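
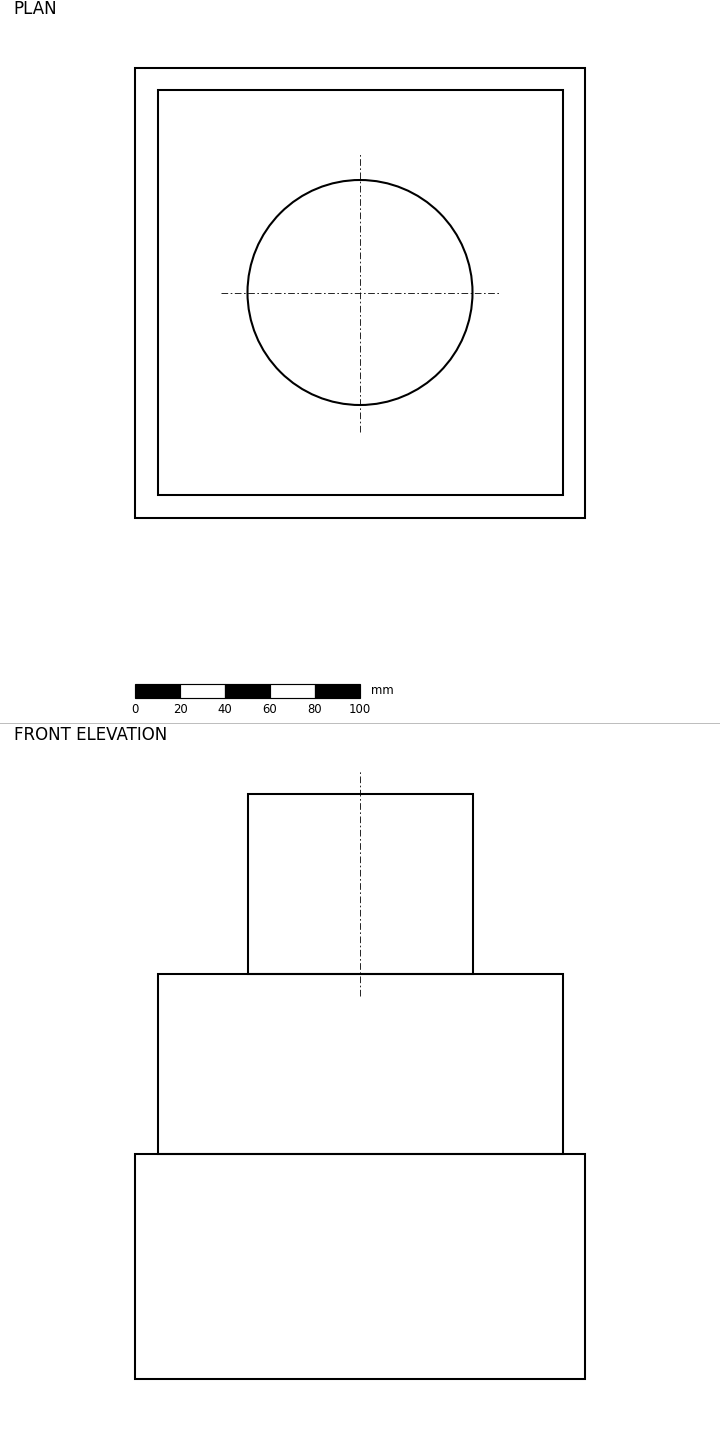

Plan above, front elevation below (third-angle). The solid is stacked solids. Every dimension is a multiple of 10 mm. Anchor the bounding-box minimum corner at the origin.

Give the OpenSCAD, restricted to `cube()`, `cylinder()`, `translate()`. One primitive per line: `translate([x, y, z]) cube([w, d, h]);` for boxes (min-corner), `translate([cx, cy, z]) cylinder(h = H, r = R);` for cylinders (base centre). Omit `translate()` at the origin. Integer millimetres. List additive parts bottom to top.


cube([200, 200, 100]);
translate([10, 10, 100]) cube([180, 180, 80]);
translate([100, 100, 180]) cylinder(h = 80, r = 50);


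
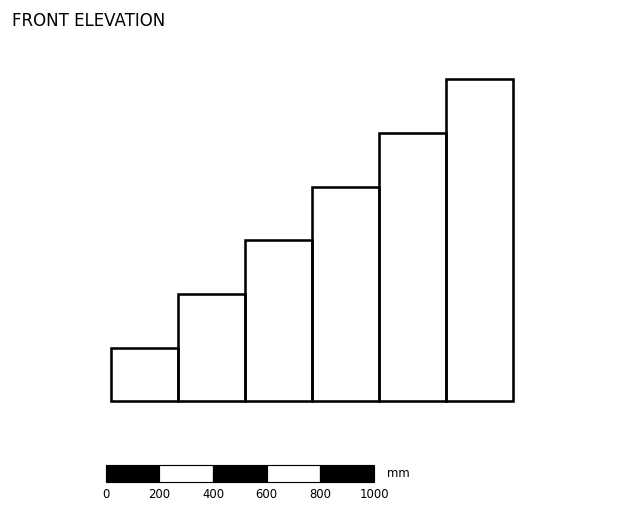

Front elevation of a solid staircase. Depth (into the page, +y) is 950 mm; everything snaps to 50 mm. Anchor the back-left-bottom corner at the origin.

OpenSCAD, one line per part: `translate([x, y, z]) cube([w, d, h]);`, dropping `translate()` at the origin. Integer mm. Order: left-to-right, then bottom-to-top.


cube([250, 950, 200]);
translate([250, 0, 0]) cube([250, 950, 400]);
translate([500, 0, 0]) cube([250, 950, 600]);
translate([750, 0, 0]) cube([250, 950, 800]);
translate([1000, 0, 0]) cube([250, 950, 1000]);
translate([1250, 0, 0]) cube([250, 950, 1200]);


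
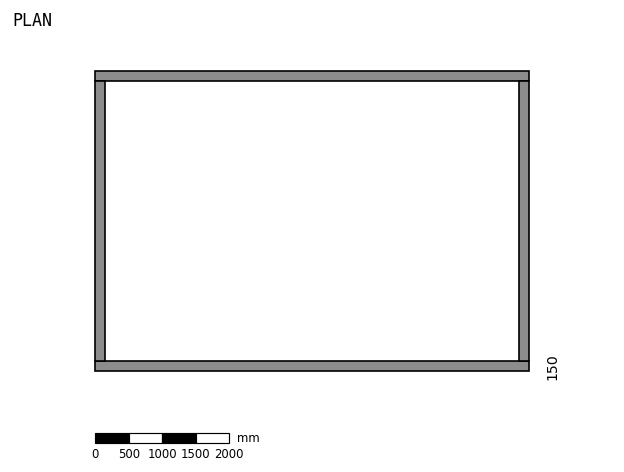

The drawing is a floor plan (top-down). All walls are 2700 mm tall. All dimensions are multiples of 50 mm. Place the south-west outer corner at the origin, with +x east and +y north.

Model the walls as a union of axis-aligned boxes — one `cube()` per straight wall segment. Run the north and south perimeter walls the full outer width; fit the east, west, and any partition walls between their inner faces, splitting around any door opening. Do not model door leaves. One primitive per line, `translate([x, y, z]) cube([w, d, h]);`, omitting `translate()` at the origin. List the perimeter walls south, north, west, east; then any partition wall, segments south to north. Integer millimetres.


cube([6500, 150, 2700]);
translate([0, 4350, 0]) cube([6500, 150, 2700]);
translate([0, 150, 0]) cube([150, 4200, 2700]);
translate([6350, 150, 0]) cube([150, 4200, 2700]);


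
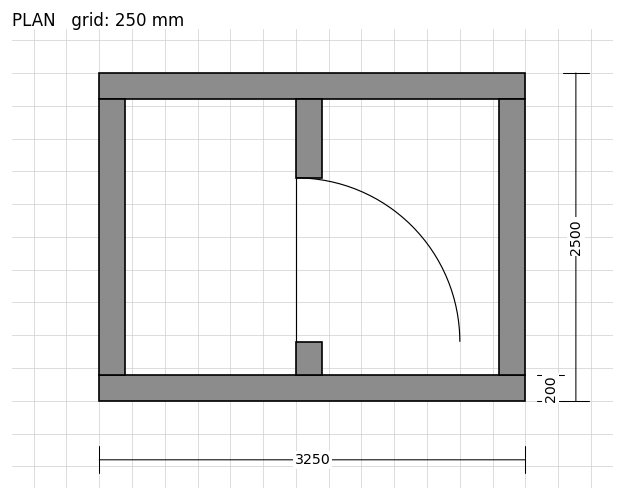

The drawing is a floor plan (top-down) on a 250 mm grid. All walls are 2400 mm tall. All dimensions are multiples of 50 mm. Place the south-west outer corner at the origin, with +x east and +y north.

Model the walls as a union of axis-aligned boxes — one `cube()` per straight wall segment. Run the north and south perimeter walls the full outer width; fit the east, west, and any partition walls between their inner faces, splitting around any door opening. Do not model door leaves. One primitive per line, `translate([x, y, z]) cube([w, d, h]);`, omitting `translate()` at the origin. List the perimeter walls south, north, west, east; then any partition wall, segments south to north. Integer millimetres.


cube([3250, 200, 2400]);
translate([0, 2300, 0]) cube([3250, 200, 2400]);
translate([0, 200, 0]) cube([200, 2100, 2400]);
translate([3050, 200, 0]) cube([200, 2100, 2400]);
translate([1500, 200, 0]) cube([200, 250, 2400]);
translate([1500, 1700, 0]) cube([200, 600, 2400]);


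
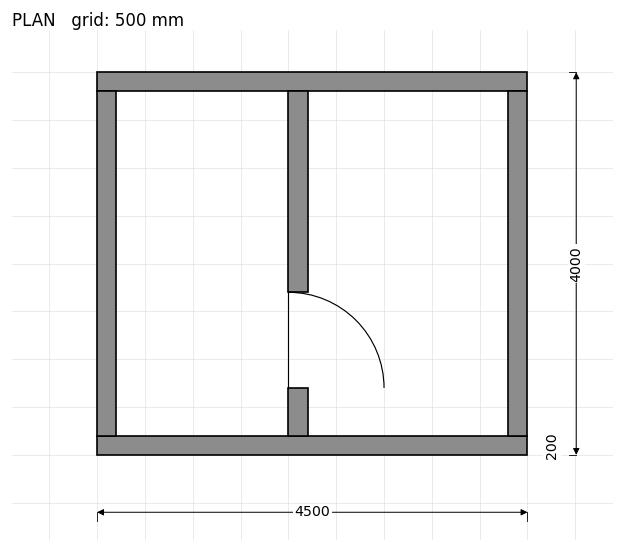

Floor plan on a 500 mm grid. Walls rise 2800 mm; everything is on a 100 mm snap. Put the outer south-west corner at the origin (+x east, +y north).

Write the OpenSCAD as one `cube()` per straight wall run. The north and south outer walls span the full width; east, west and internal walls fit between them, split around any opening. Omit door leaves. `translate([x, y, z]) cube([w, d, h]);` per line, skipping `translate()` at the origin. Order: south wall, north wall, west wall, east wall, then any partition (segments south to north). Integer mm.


cube([4500, 200, 2800]);
translate([0, 3800, 0]) cube([4500, 200, 2800]);
translate([0, 200, 0]) cube([200, 3600, 2800]);
translate([4300, 200, 0]) cube([200, 3600, 2800]);
translate([2000, 200, 0]) cube([200, 500, 2800]);
translate([2000, 1700, 0]) cube([200, 2100, 2800]);


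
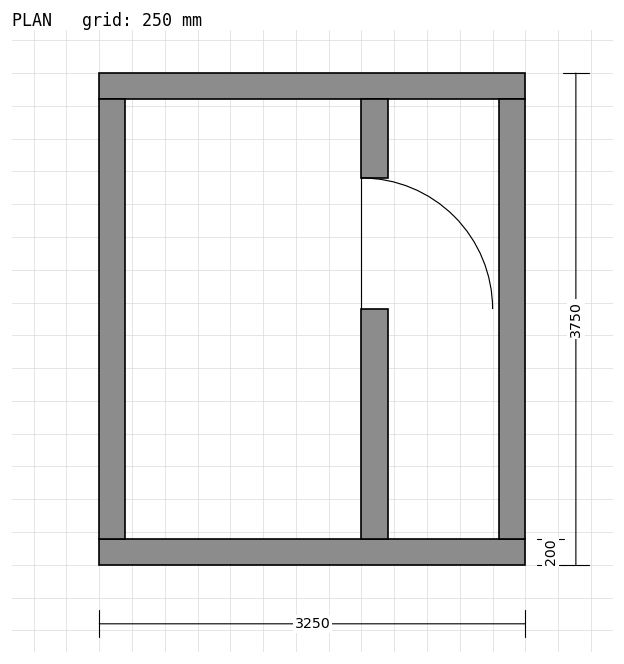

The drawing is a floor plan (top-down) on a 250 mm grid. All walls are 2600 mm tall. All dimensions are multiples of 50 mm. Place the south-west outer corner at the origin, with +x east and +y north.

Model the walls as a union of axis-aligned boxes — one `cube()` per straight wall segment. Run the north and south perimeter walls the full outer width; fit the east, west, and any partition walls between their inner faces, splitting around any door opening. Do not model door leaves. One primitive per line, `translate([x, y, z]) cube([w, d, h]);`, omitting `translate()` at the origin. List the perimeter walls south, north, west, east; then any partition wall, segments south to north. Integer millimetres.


cube([3250, 200, 2600]);
translate([0, 3550, 0]) cube([3250, 200, 2600]);
translate([0, 200, 0]) cube([200, 3350, 2600]);
translate([3050, 200, 0]) cube([200, 3350, 2600]);
translate([2000, 200, 0]) cube([200, 1750, 2600]);
translate([2000, 2950, 0]) cube([200, 600, 2600]);


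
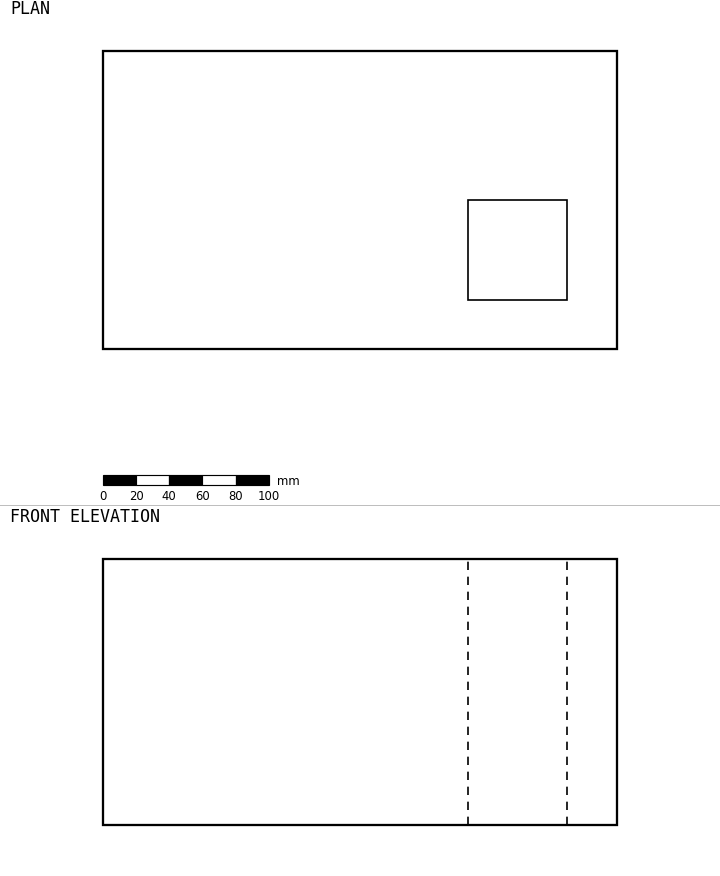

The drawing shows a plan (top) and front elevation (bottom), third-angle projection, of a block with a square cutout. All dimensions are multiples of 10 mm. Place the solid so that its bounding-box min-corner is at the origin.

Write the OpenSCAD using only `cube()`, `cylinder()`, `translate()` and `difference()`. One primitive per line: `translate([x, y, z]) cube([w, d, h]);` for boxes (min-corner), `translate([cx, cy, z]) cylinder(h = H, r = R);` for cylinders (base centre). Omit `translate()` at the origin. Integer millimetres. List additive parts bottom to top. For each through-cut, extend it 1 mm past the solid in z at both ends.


difference() {
  cube([310, 180, 160]);
  translate([220, 30, -1]) cube([60, 60, 162]);
}


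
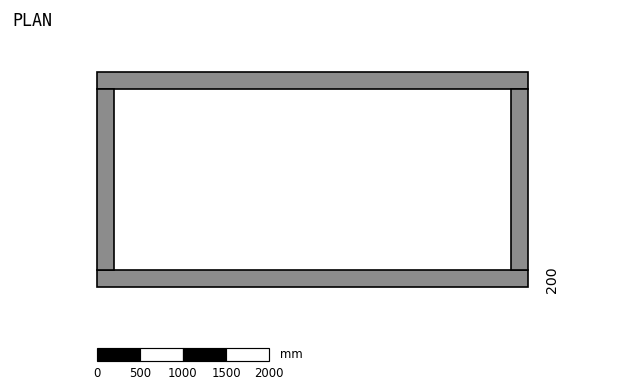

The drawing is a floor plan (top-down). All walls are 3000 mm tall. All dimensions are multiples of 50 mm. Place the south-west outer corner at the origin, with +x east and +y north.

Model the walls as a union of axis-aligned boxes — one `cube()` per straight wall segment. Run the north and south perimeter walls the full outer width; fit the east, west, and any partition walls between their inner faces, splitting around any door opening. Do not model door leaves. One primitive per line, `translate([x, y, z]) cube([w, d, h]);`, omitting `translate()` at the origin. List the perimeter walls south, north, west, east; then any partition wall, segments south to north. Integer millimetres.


cube([5000, 200, 3000]);
translate([0, 2300, 0]) cube([5000, 200, 3000]);
translate([0, 200, 0]) cube([200, 2100, 3000]);
translate([4800, 200, 0]) cube([200, 2100, 3000]);


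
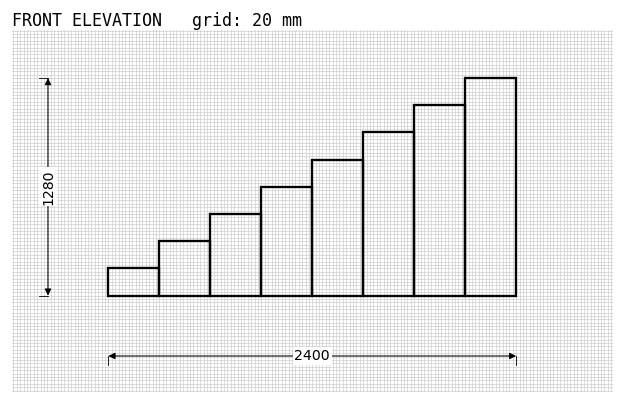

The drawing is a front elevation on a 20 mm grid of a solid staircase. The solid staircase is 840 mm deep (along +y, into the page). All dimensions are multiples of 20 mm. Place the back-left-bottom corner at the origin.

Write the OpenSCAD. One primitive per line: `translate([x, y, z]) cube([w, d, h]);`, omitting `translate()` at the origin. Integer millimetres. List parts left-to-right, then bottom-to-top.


cube([300, 840, 160]);
translate([300, 0, 0]) cube([300, 840, 320]);
translate([600, 0, 0]) cube([300, 840, 480]);
translate([900, 0, 0]) cube([300, 840, 640]);
translate([1200, 0, 0]) cube([300, 840, 800]);
translate([1500, 0, 0]) cube([300, 840, 960]);
translate([1800, 0, 0]) cube([300, 840, 1120]);
translate([2100, 0, 0]) cube([300, 840, 1280]);


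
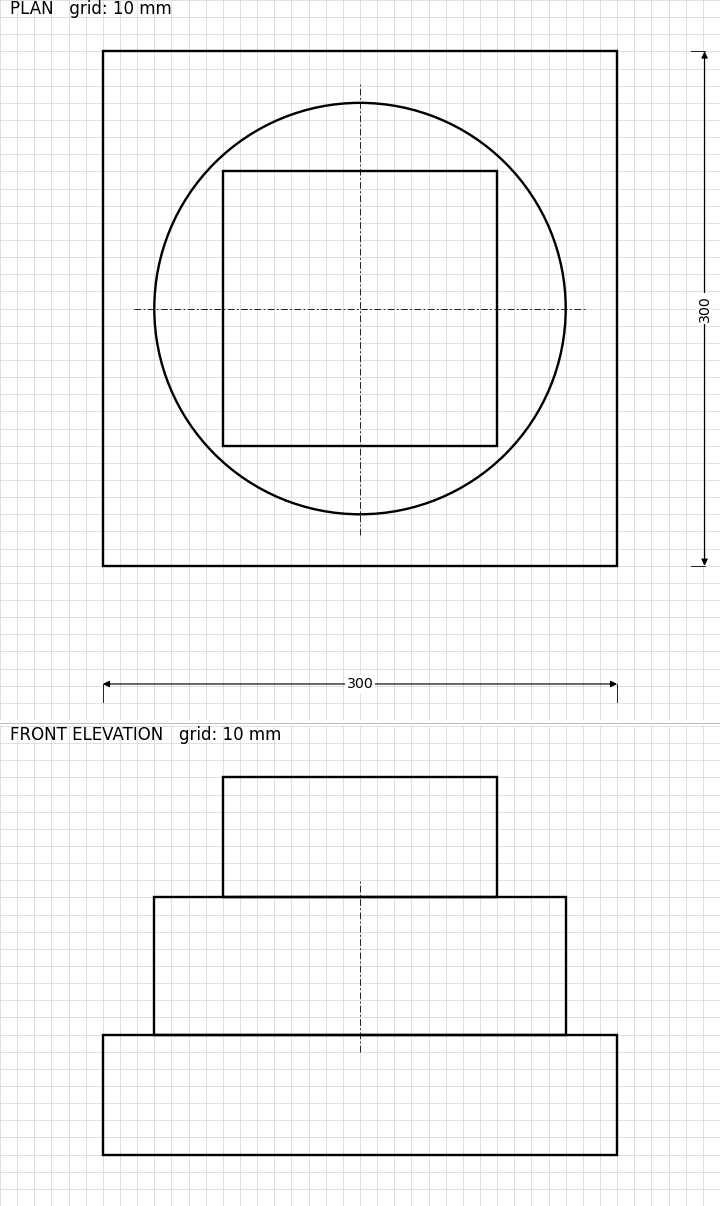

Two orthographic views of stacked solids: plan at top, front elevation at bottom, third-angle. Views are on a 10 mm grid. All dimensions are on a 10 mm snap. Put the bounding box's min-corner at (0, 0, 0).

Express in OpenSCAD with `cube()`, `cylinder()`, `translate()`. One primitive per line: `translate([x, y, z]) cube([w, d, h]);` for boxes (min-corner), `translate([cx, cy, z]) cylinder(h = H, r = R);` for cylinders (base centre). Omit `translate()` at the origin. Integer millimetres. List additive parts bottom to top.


cube([300, 300, 70]);
translate([150, 150, 70]) cylinder(h = 80, r = 120);
translate([70, 70, 150]) cube([160, 160, 70]);


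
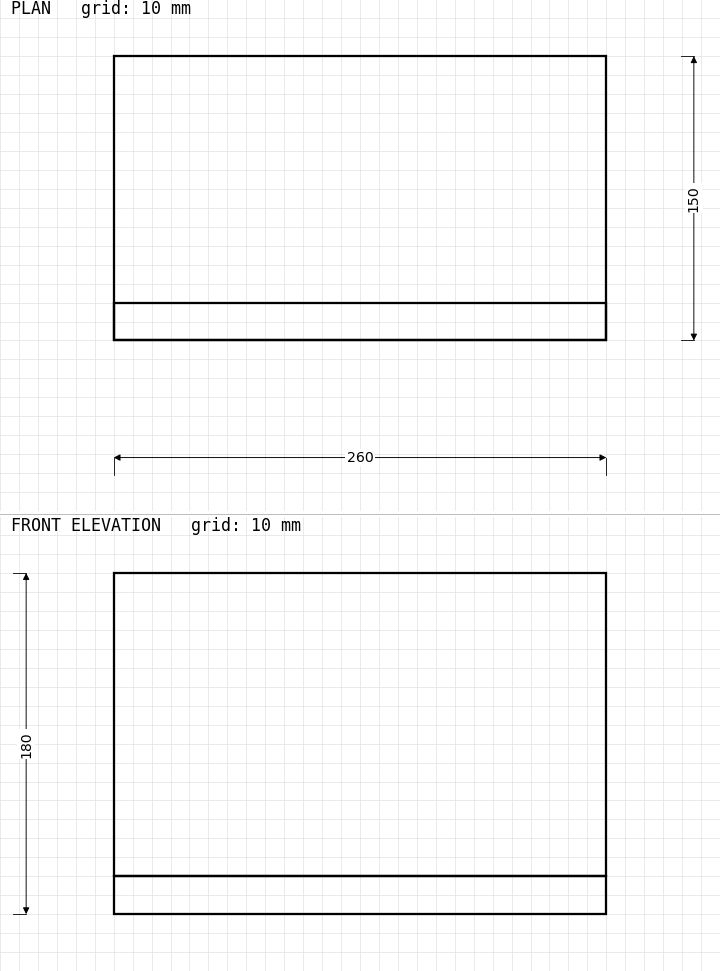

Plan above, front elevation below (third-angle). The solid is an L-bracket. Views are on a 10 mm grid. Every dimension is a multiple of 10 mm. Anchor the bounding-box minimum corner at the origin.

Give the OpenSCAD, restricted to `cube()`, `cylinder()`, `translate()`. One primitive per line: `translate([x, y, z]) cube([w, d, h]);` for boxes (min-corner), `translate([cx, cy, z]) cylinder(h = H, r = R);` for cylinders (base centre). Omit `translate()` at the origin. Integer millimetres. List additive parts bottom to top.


cube([260, 150, 20]);
translate([0, 0, 20]) cube([260, 20, 160]);


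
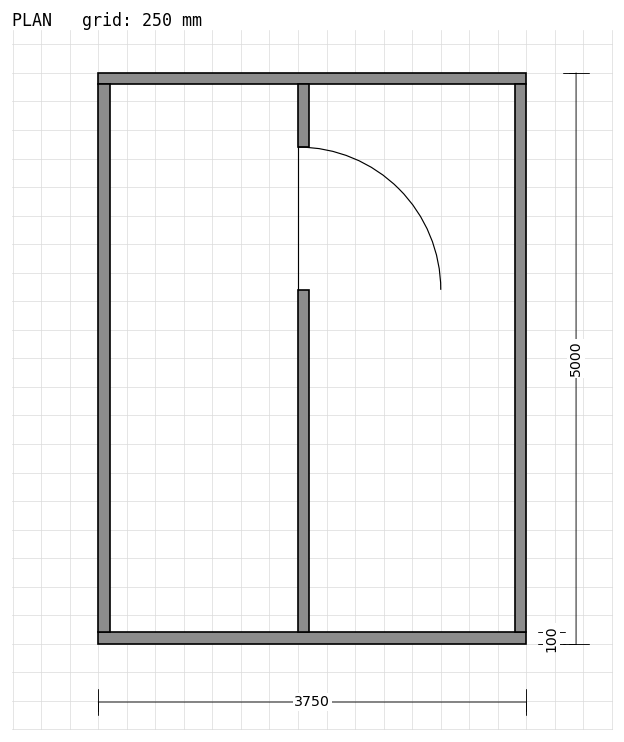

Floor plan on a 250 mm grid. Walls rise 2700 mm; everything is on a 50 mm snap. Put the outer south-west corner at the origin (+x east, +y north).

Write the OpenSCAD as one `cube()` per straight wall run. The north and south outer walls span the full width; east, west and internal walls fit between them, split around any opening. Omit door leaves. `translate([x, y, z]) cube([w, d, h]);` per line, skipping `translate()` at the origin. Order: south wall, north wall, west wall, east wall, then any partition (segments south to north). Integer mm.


cube([3750, 100, 2700]);
translate([0, 4900, 0]) cube([3750, 100, 2700]);
translate([0, 100, 0]) cube([100, 4800, 2700]);
translate([3650, 100, 0]) cube([100, 4800, 2700]);
translate([1750, 100, 0]) cube([100, 3000, 2700]);
translate([1750, 4350, 0]) cube([100, 550, 2700]);


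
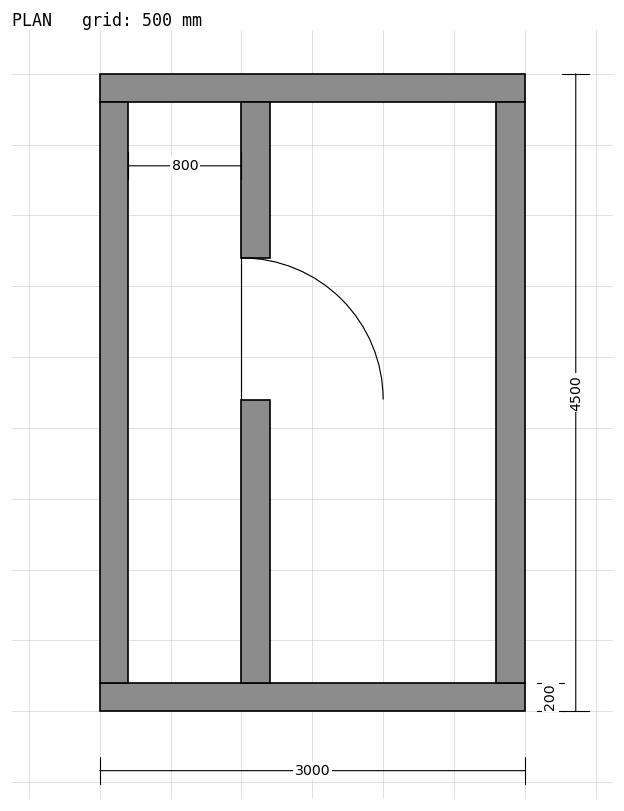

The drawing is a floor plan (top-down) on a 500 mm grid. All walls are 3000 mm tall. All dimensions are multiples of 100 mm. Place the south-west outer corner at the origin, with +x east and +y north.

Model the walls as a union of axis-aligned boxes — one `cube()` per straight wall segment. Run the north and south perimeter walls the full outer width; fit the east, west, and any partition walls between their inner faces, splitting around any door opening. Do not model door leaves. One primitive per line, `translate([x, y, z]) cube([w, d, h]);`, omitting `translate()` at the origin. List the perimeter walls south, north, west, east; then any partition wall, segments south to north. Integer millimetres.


cube([3000, 200, 3000]);
translate([0, 4300, 0]) cube([3000, 200, 3000]);
translate([0, 200, 0]) cube([200, 4100, 3000]);
translate([2800, 200, 0]) cube([200, 4100, 3000]);
translate([1000, 200, 0]) cube([200, 2000, 3000]);
translate([1000, 3200, 0]) cube([200, 1100, 3000]);


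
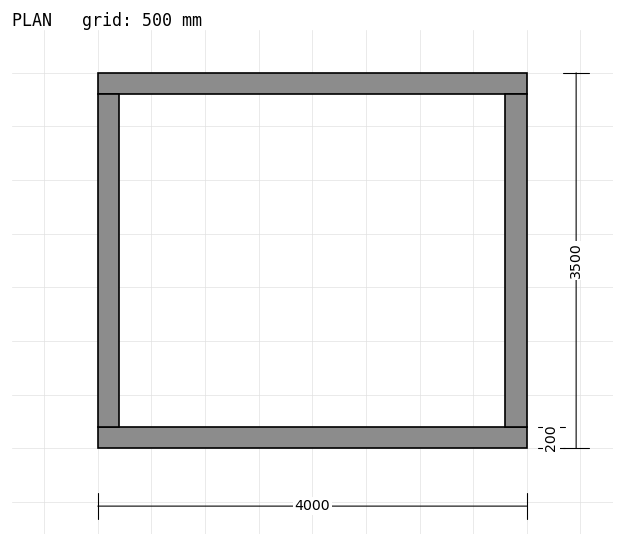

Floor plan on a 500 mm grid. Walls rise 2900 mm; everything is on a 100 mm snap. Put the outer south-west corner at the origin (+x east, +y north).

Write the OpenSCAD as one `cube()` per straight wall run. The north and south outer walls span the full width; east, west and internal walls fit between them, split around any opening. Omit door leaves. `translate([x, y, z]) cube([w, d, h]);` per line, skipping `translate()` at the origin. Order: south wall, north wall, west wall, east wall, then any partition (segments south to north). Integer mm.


cube([4000, 200, 2900]);
translate([0, 3300, 0]) cube([4000, 200, 2900]);
translate([0, 200, 0]) cube([200, 3100, 2900]);
translate([3800, 200, 0]) cube([200, 3100, 2900]);


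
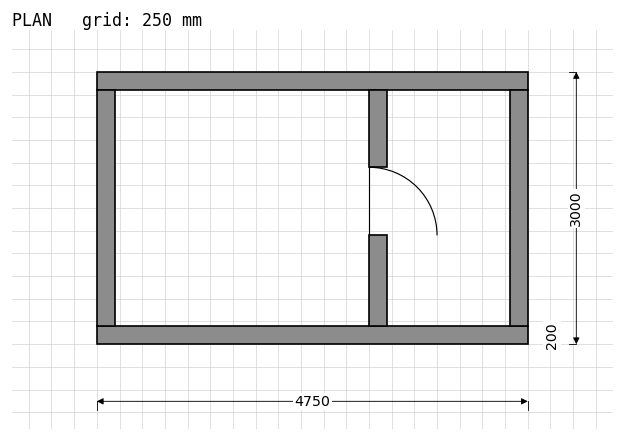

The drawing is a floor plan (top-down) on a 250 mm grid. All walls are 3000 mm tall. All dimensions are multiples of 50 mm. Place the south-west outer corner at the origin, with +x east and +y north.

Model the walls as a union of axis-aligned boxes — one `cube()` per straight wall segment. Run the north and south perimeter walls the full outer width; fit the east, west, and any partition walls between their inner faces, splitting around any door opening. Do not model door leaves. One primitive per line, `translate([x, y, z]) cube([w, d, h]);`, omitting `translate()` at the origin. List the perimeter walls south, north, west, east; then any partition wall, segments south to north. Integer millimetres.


cube([4750, 200, 3000]);
translate([0, 2800, 0]) cube([4750, 200, 3000]);
translate([0, 200, 0]) cube([200, 2600, 3000]);
translate([4550, 200, 0]) cube([200, 2600, 3000]);
translate([3000, 200, 0]) cube([200, 1000, 3000]);
translate([3000, 1950, 0]) cube([200, 850, 3000]);


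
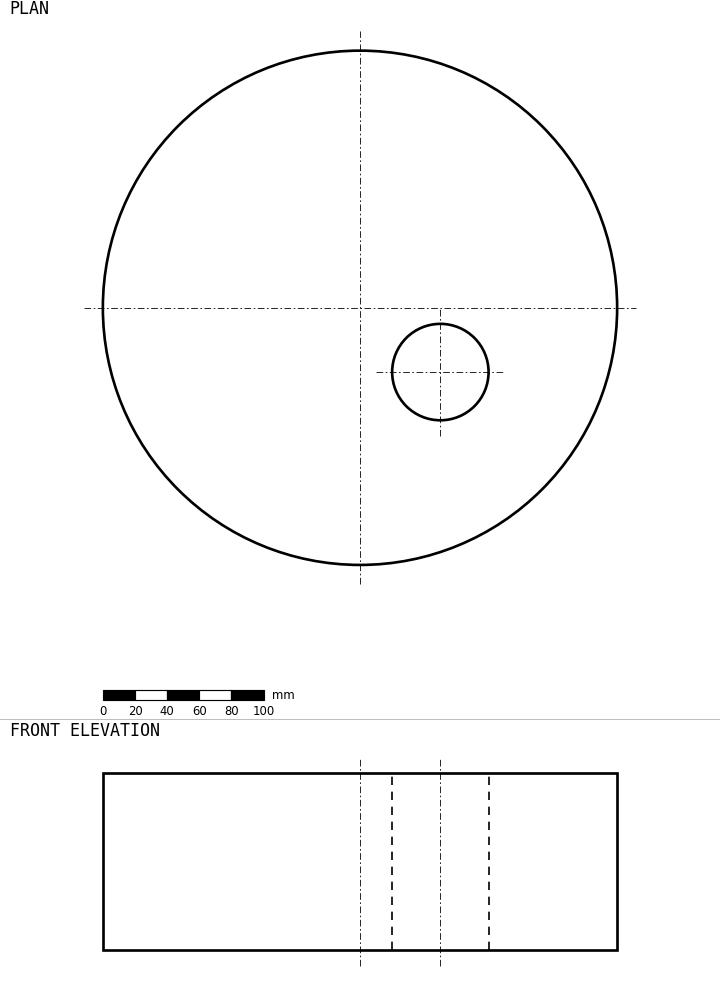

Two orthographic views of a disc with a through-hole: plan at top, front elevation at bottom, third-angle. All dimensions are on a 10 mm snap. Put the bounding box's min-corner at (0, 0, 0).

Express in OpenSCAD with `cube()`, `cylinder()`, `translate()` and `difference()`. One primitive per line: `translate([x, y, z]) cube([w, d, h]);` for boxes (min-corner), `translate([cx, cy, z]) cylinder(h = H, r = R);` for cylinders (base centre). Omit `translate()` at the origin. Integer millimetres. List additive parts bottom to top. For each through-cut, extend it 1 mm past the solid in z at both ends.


difference() {
  translate([160, 160, 0]) cylinder(h = 110, r = 160);
  translate([210, 120, -1]) cylinder(h = 112, r = 30);
}


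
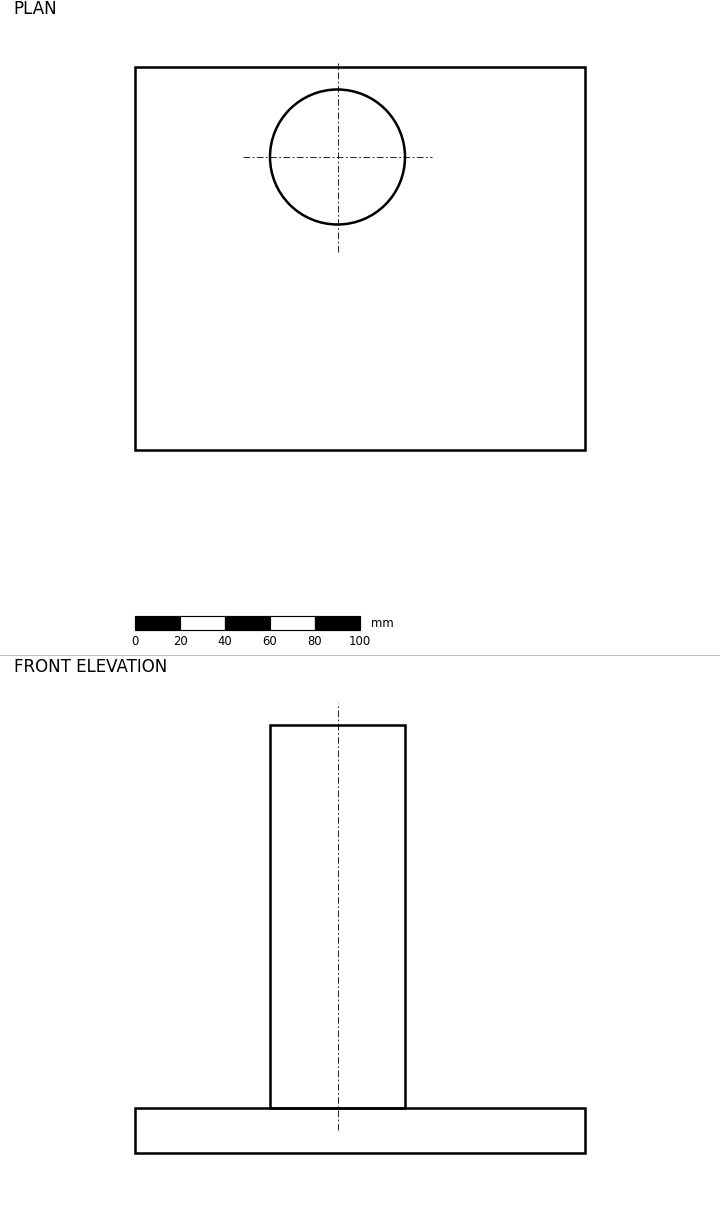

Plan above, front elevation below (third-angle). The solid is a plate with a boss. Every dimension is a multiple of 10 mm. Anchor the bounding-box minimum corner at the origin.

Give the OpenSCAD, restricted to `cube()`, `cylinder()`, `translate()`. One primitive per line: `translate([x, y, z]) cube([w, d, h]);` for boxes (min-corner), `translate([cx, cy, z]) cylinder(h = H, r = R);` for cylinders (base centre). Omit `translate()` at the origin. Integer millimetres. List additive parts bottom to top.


cube([200, 170, 20]);
translate([90, 130, 20]) cylinder(h = 170, r = 30);


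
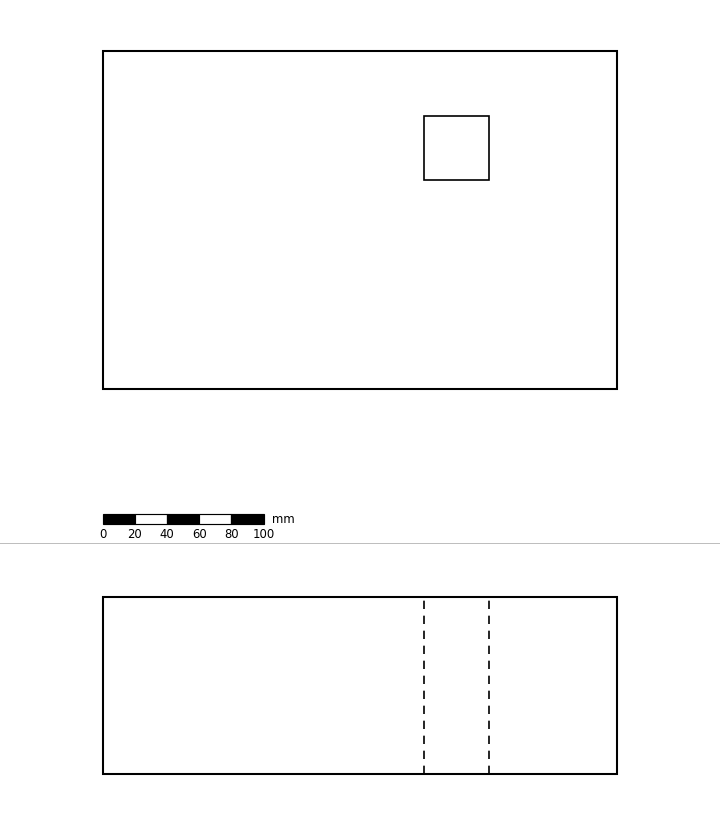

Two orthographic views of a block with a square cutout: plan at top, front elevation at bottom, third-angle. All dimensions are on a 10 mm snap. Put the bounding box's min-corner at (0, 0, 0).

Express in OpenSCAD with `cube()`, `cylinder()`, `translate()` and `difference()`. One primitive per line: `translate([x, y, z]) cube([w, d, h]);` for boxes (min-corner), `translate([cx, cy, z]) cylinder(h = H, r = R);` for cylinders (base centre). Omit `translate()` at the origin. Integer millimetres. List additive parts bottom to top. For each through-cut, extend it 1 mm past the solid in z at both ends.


difference() {
  cube([320, 210, 110]);
  translate([200, 130, -1]) cube([40, 40, 112]);
}


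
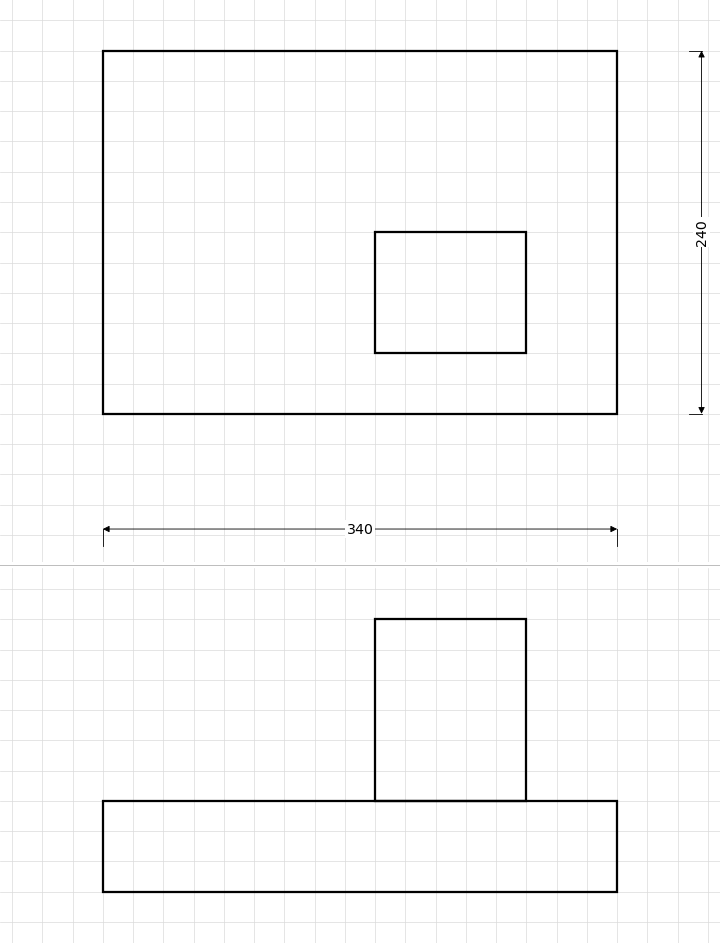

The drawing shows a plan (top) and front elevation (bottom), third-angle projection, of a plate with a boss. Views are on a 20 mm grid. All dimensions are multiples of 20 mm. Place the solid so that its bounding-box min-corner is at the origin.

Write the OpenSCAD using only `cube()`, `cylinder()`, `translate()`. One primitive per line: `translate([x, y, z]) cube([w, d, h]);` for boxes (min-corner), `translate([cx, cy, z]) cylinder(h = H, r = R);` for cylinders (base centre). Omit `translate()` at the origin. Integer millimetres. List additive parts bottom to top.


cube([340, 240, 60]);
translate([180, 40, 60]) cube([100, 80, 120]);


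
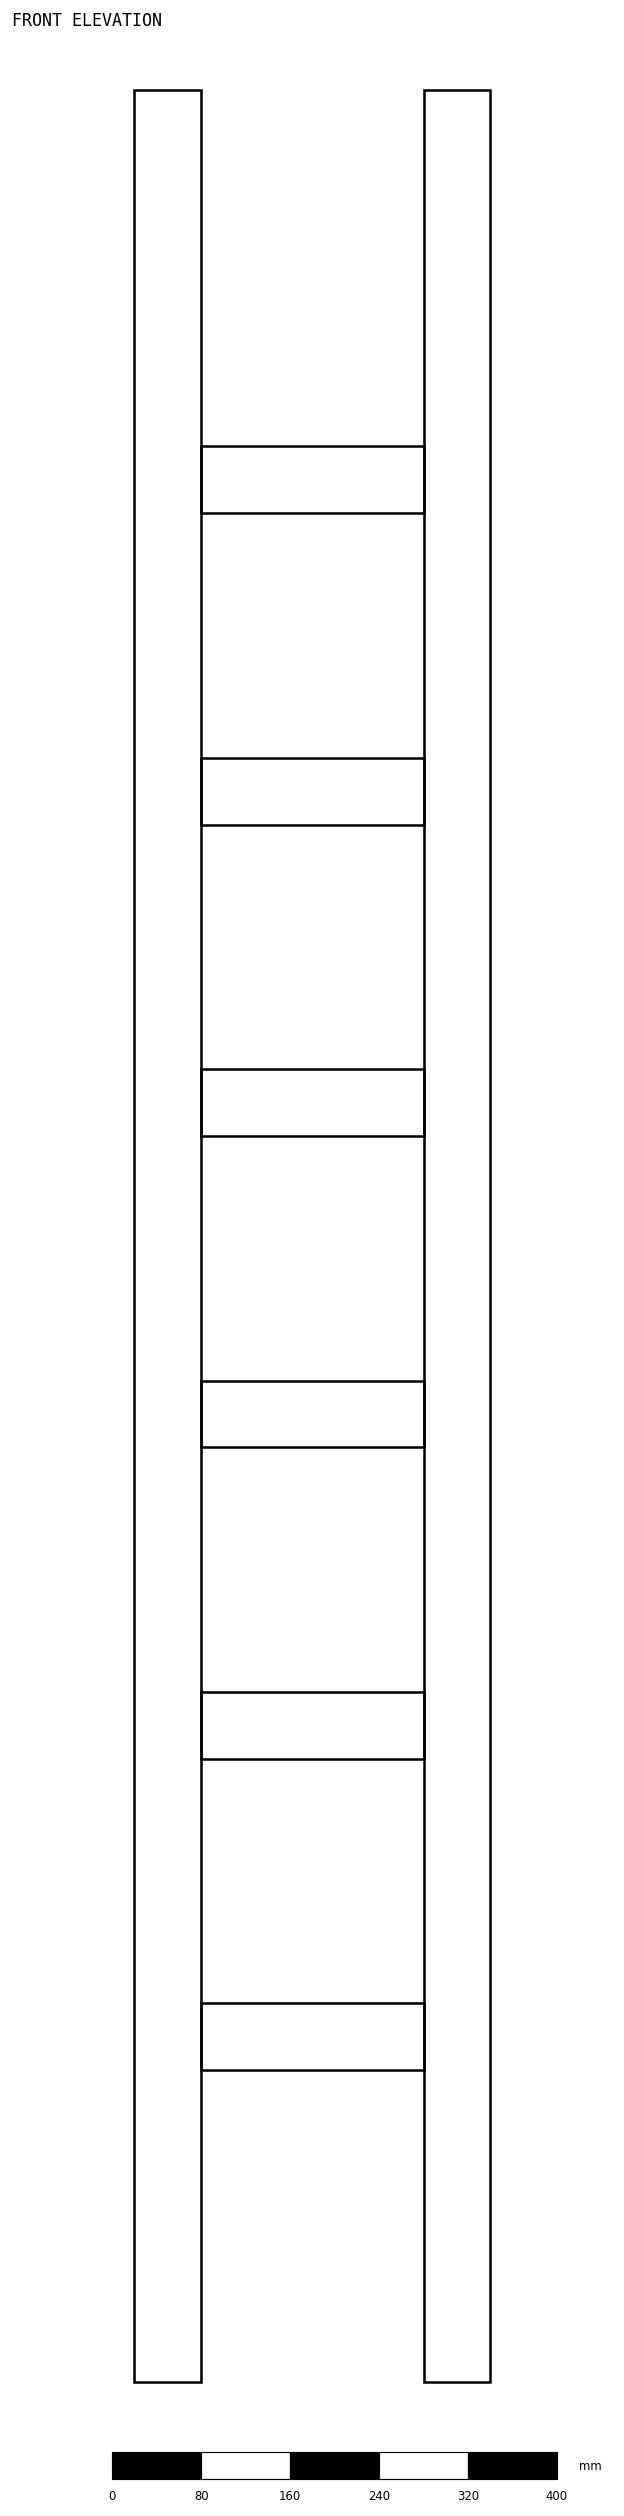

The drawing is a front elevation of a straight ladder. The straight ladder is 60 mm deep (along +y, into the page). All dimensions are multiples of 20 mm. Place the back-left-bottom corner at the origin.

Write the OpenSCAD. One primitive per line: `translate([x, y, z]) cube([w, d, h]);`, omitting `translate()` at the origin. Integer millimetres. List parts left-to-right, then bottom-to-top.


cube([60, 60, 2060]);
translate([60, 0, 280]) cube([200, 60, 60]);
translate([60, 0, 560]) cube([200, 60, 60]);
translate([60, 0, 840]) cube([200, 60, 60]);
translate([60, 0, 1120]) cube([200, 60, 60]);
translate([60, 0, 1400]) cube([200, 60, 60]);
translate([60, 0, 1680]) cube([200, 60, 60]);
translate([260, 0, 0]) cube([60, 60, 2060]);


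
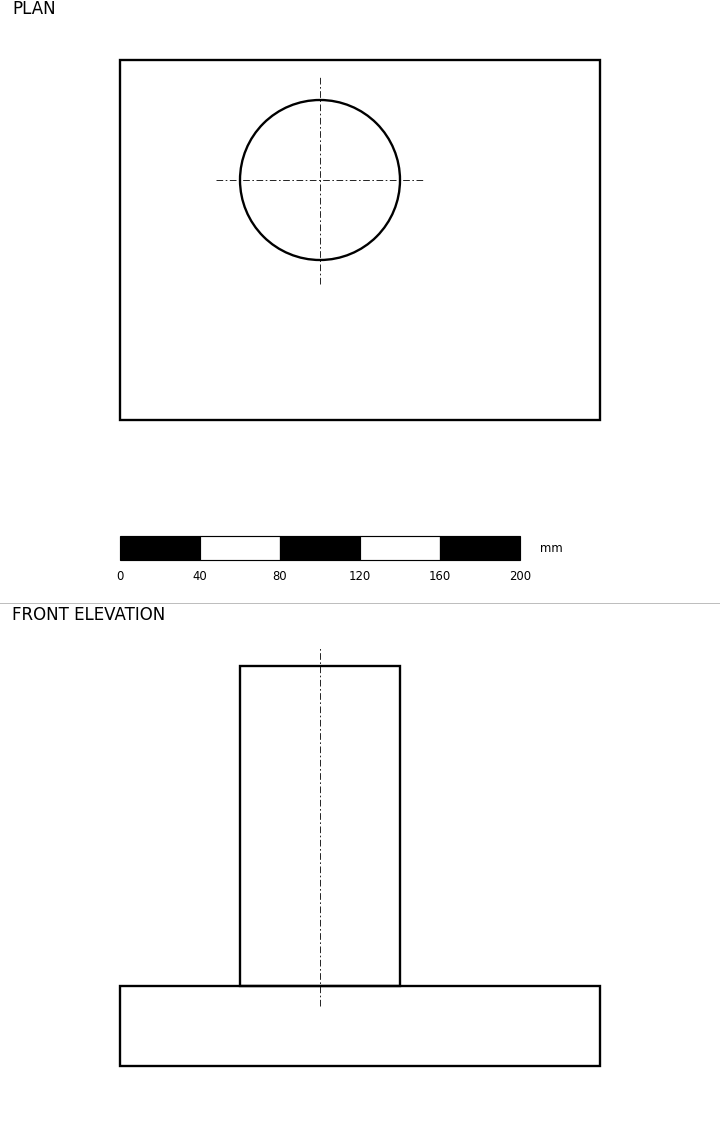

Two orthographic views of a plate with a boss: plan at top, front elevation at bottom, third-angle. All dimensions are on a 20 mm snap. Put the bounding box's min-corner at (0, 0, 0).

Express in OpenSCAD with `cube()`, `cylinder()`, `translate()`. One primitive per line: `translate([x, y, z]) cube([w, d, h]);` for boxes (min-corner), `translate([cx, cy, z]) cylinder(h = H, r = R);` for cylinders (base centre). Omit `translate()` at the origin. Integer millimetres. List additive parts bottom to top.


cube([240, 180, 40]);
translate([100, 120, 40]) cylinder(h = 160, r = 40);


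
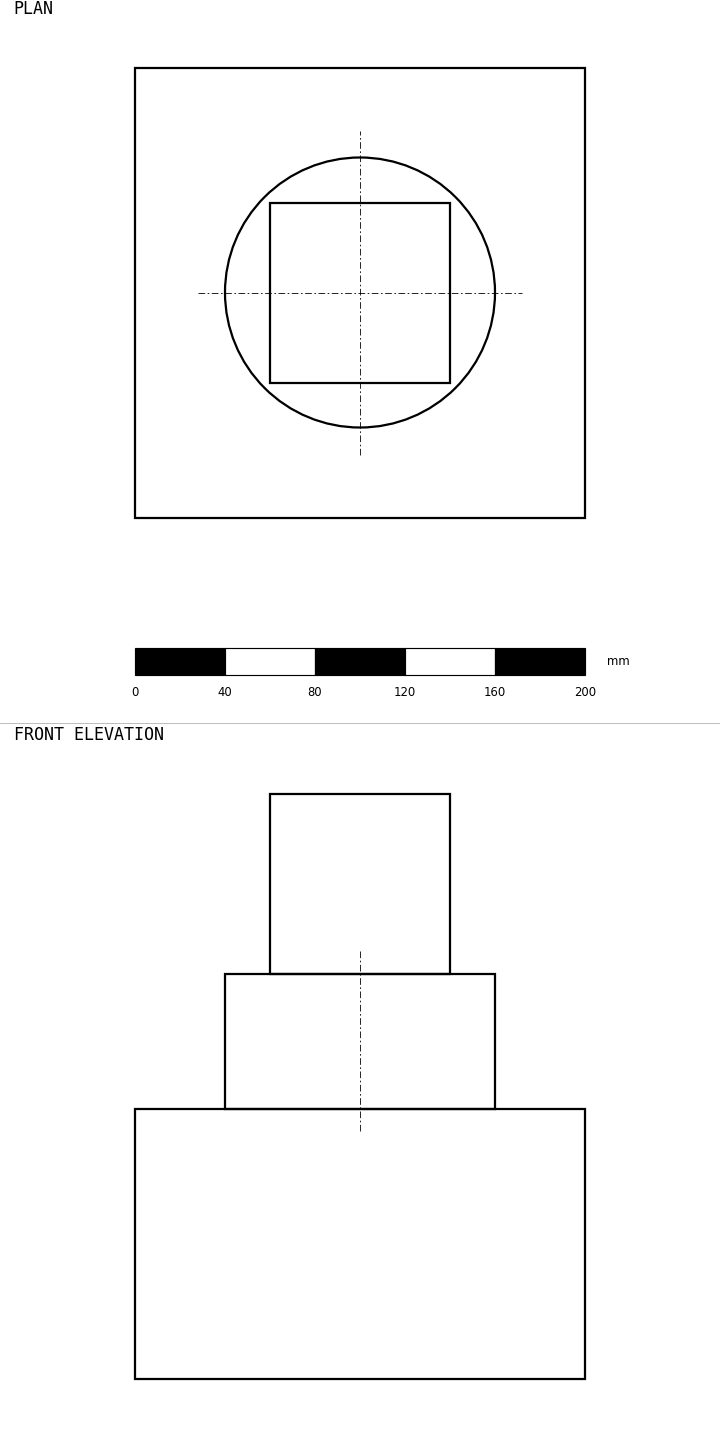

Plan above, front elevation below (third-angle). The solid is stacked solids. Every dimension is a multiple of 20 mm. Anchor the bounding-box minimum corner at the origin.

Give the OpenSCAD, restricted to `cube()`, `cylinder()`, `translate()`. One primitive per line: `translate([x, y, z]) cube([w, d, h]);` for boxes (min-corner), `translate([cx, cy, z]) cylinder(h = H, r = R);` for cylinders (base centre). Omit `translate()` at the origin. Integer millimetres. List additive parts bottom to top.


cube([200, 200, 120]);
translate([100, 100, 120]) cylinder(h = 60, r = 60);
translate([60, 60, 180]) cube([80, 80, 80]);


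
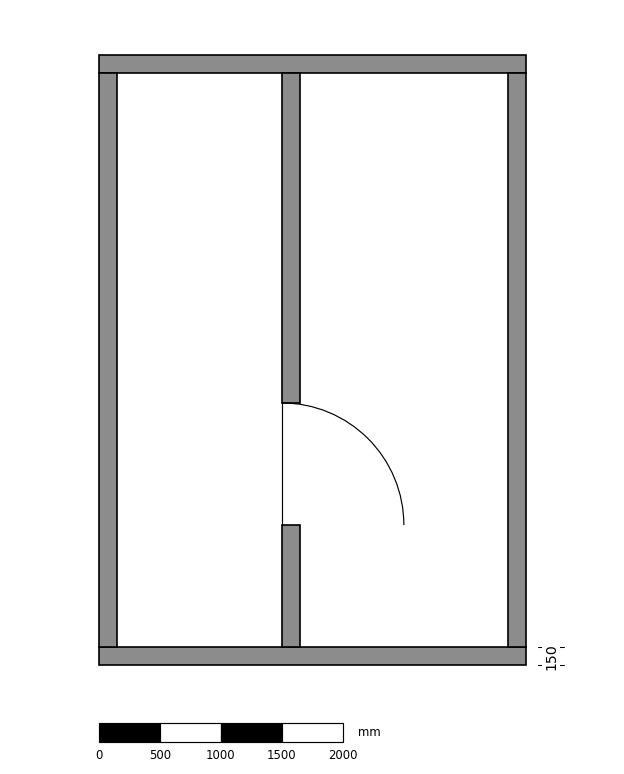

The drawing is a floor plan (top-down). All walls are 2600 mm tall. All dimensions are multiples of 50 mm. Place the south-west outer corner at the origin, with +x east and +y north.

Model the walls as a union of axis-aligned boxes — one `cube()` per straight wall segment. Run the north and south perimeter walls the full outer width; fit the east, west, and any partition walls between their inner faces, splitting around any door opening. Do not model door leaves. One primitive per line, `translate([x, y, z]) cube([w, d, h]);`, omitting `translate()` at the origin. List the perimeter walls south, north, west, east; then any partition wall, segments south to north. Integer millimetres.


cube([3500, 150, 2600]);
translate([0, 4850, 0]) cube([3500, 150, 2600]);
translate([0, 150, 0]) cube([150, 4700, 2600]);
translate([3350, 150, 0]) cube([150, 4700, 2600]);
translate([1500, 150, 0]) cube([150, 1000, 2600]);
translate([1500, 2150, 0]) cube([150, 2700, 2600]);


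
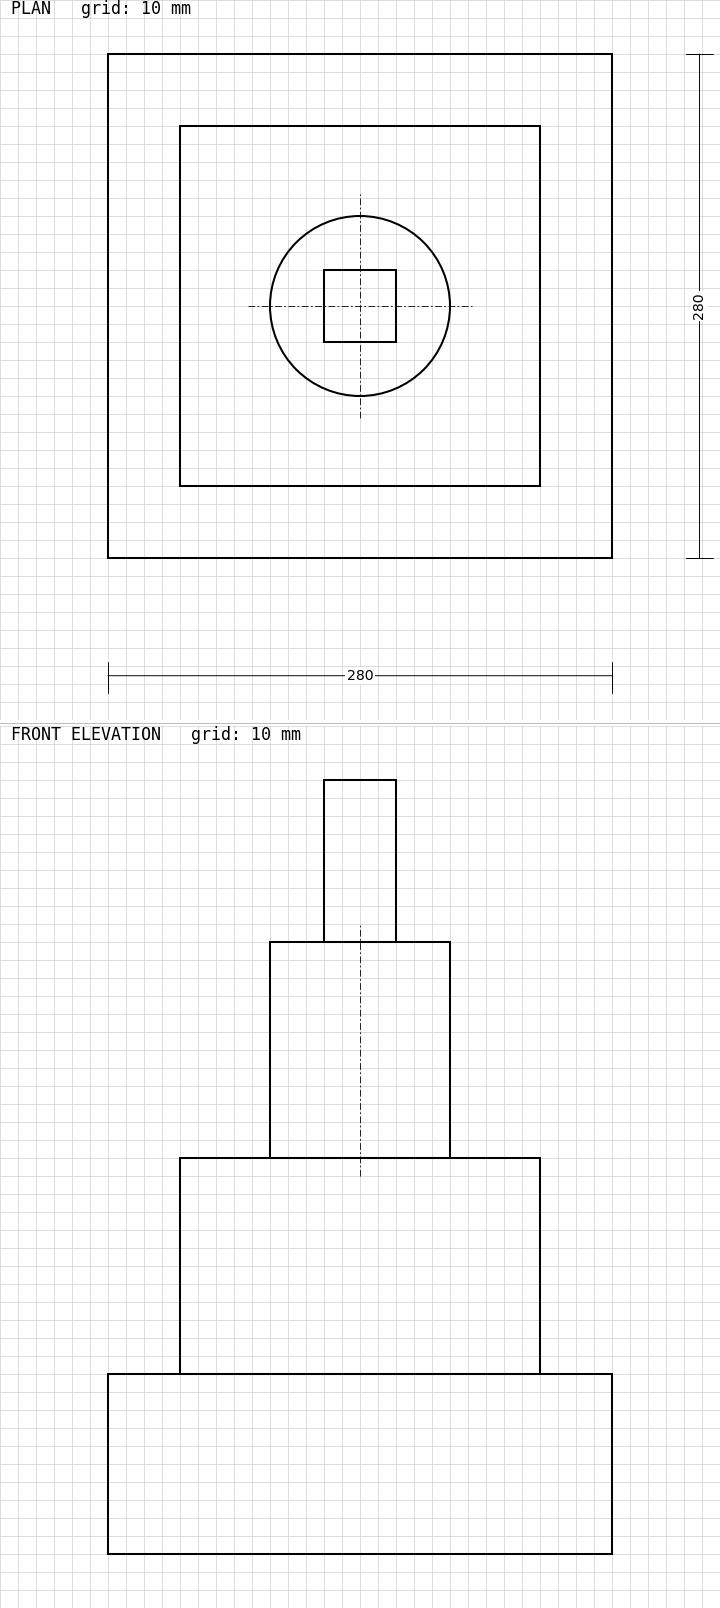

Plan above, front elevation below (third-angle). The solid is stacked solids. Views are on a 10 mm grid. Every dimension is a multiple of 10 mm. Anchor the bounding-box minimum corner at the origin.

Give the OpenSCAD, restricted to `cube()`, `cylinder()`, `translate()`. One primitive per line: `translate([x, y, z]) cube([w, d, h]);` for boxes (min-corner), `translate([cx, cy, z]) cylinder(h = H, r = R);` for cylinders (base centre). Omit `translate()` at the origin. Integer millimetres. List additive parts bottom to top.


cube([280, 280, 100]);
translate([40, 40, 100]) cube([200, 200, 120]);
translate([140, 140, 220]) cylinder(h = 120, r = 50);
translate([120, 120, 340]) cube([40, 40, 90]);


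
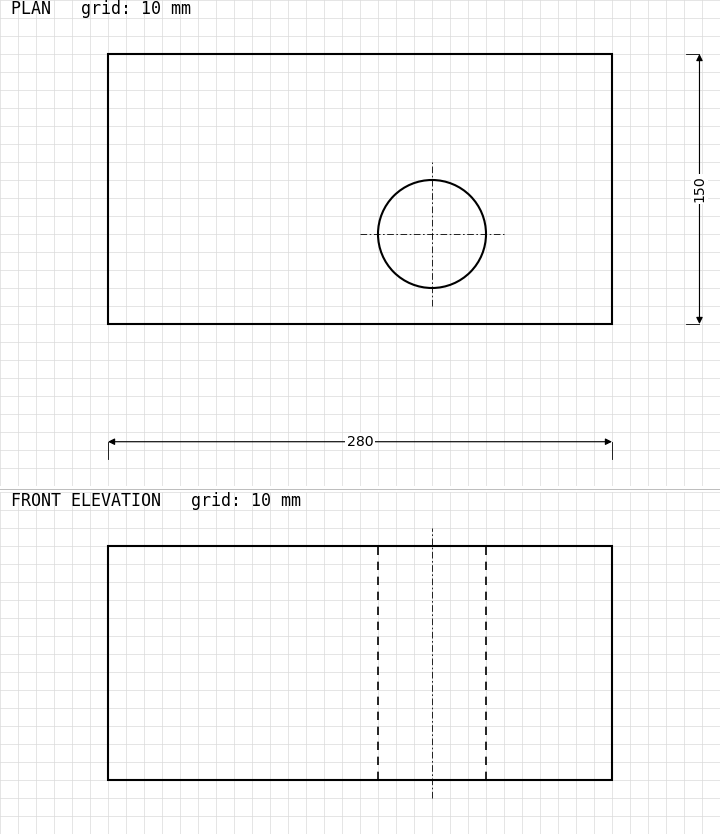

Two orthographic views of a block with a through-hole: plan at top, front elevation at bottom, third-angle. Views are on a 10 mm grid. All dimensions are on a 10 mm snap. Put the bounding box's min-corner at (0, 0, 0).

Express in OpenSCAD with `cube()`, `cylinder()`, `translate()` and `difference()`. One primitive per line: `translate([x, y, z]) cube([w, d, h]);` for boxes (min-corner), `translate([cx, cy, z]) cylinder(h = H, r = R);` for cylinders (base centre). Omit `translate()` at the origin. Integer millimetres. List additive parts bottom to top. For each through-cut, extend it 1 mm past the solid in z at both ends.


difference() {
  cube([280, 150, 130]);
  translate([180, 50, -1]) cylinder(h = 132, r = 30);
}


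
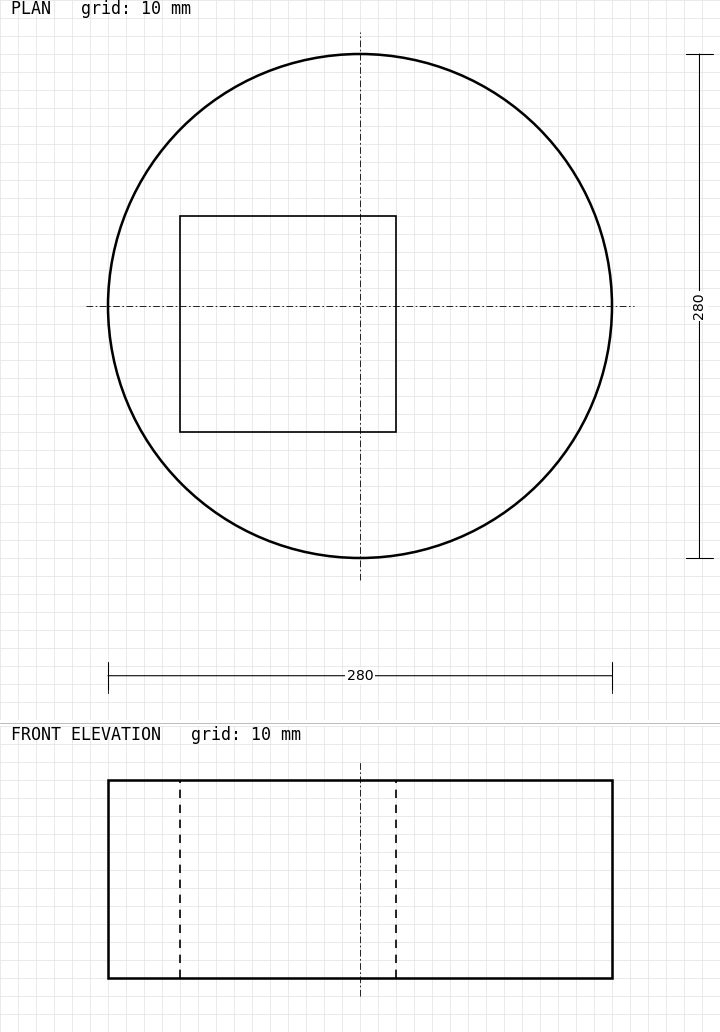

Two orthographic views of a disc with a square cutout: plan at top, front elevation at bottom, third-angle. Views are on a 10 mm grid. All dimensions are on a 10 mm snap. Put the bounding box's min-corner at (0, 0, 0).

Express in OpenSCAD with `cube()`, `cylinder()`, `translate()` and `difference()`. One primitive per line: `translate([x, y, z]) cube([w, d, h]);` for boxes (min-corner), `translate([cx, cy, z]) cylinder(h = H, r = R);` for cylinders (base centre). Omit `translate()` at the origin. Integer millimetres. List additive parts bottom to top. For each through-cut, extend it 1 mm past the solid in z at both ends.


difference() {
  translate([140, 140, 0]) cylinder(h = 110, r = 140);
  translate([40, 70, -1]) cube([120, 120, 112]);
}


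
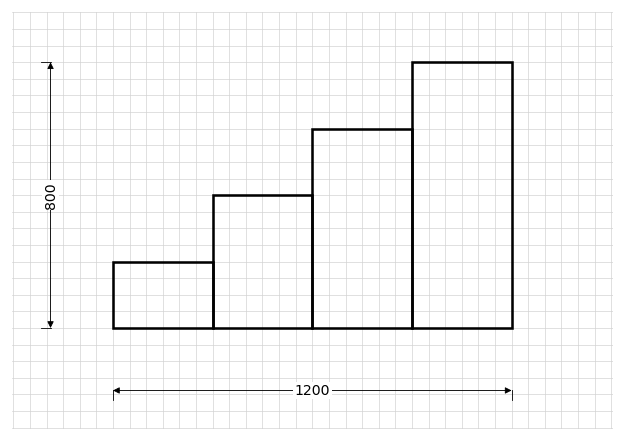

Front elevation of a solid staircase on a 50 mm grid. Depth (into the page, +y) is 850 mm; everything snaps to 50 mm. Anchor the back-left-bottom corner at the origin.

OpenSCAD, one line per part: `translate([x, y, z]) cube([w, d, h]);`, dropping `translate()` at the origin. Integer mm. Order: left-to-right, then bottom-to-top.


cube([300, 850, 200]);
translate([300, 0, 0]) cube([300, 850, 400]);
translate([600, 0, 0]) cube([300, 850, 600]);
translate([900, 0, 0]) cube([300, 850, 800]);


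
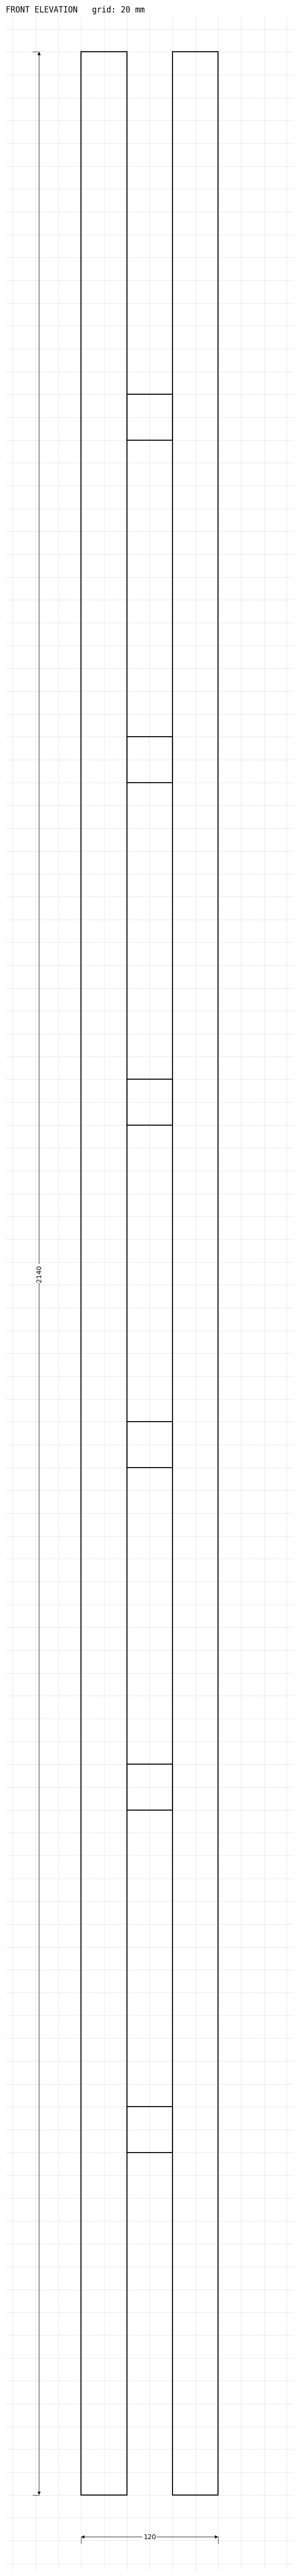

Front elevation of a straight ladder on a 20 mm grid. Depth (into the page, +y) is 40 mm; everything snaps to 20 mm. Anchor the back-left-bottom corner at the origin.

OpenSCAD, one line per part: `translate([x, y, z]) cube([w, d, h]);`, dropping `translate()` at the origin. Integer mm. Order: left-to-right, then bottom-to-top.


cube([40, 40, 2140]);
translate([40, 0, 300]) cube([40, 40, 40]);
translate([40, 0, 600]) cube([40, 40, 40]);
translate([40, 0, 900]) cube([40, 40, 40]);
translate([40, 0, 1200]) cube([40, 40, 40]);
translate([40, 0, 1500]) cube([40, 40, 40]);
translate([40, 0, 1800]) cube([40, 40, 40]);
translate([80, 0, 0]) cube([40, 40, 2140]);


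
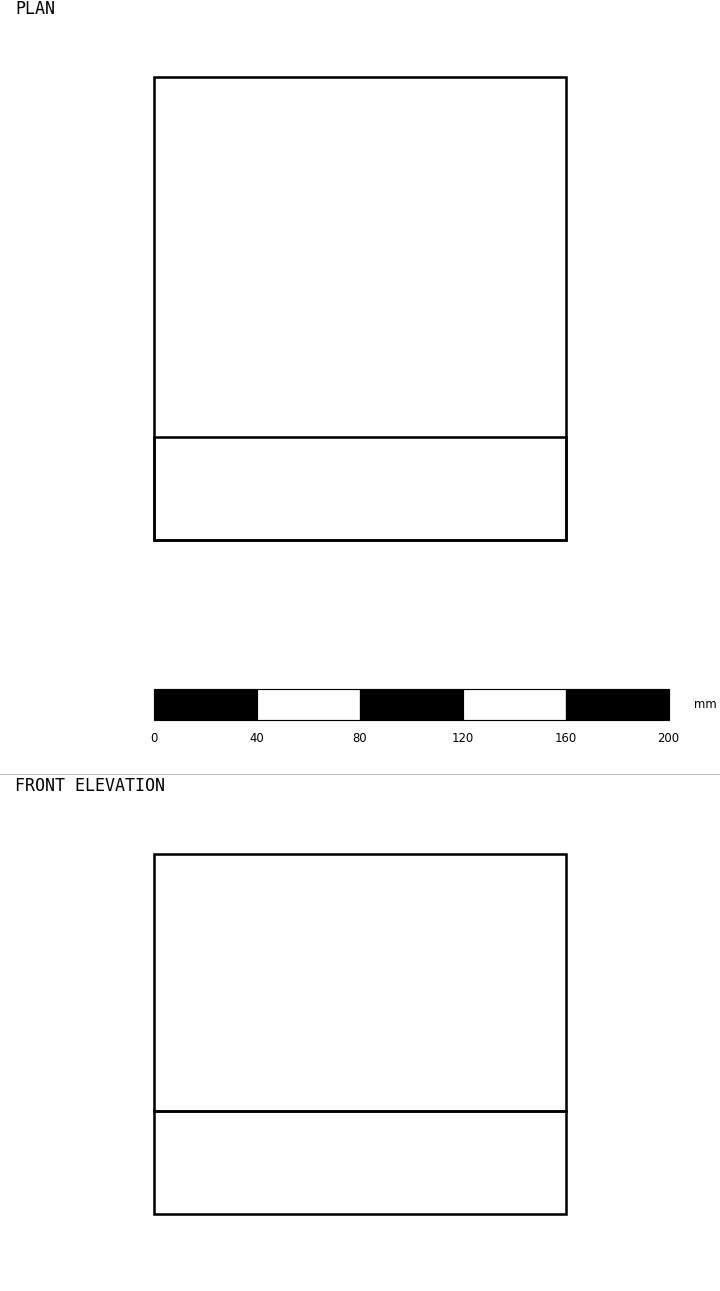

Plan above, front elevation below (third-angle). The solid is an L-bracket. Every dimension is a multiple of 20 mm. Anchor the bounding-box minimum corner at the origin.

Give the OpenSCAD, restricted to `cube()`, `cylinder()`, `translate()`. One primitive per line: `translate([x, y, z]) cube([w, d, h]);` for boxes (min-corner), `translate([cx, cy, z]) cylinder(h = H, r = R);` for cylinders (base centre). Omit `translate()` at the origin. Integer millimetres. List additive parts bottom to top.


cube([160, 180, 40]);
translate([0, 0, 40]) cube([160, 40, 100]);


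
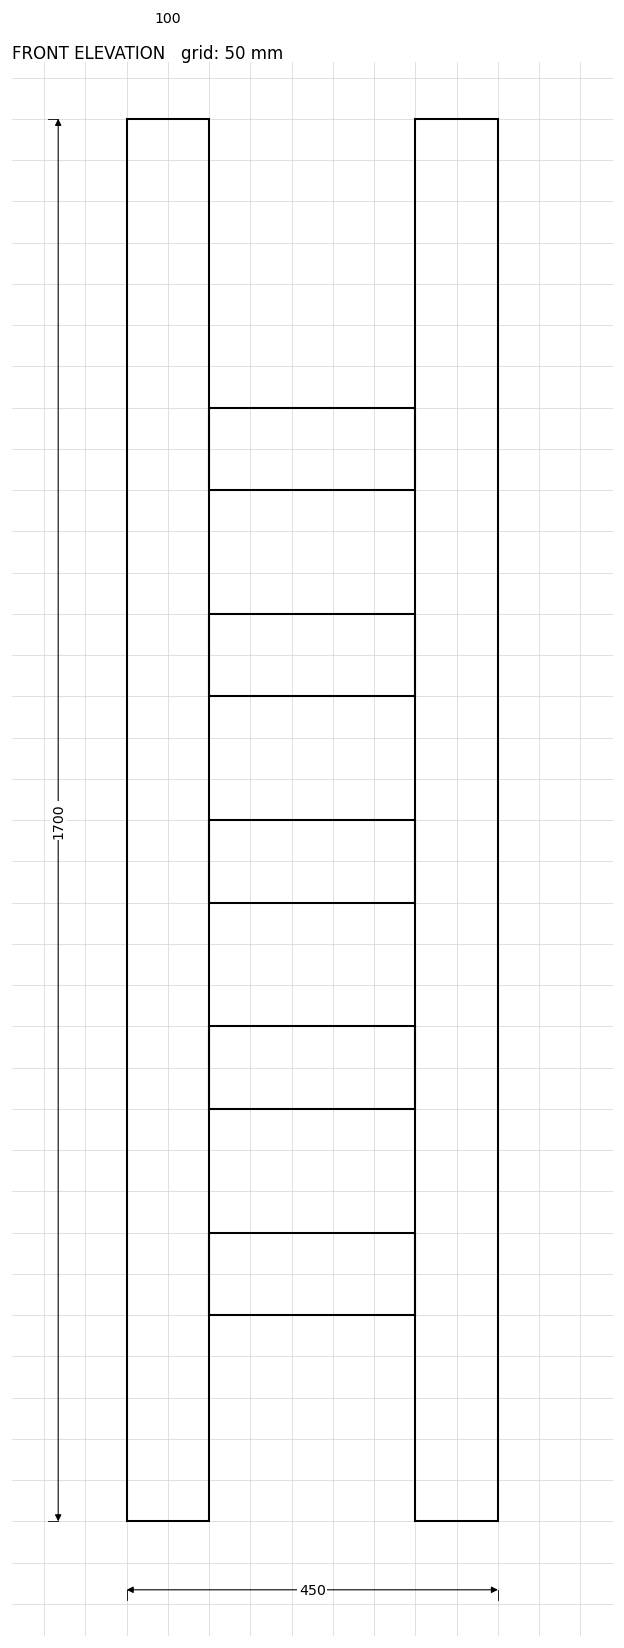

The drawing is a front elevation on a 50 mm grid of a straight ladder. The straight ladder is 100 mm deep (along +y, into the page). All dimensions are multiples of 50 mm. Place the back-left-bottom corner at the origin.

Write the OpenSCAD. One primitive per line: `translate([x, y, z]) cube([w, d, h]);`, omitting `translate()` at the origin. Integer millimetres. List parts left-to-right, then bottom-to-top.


cube([100, 100, 1700]);
translate([100, 0, 250]) cube([250, 100, 100]);
translate([100, 0, 500]) cube([250, 100, 100]);
translate([100, 0, 750]) cube([250, 100, 100]);
translate([100, 0, 1000]) cube([250, 100, 100]);
translate([100, 0, 1250]) cube([250, 100, 100]);
translate([350, 0, 0]) cube([100, 100, 1700]);


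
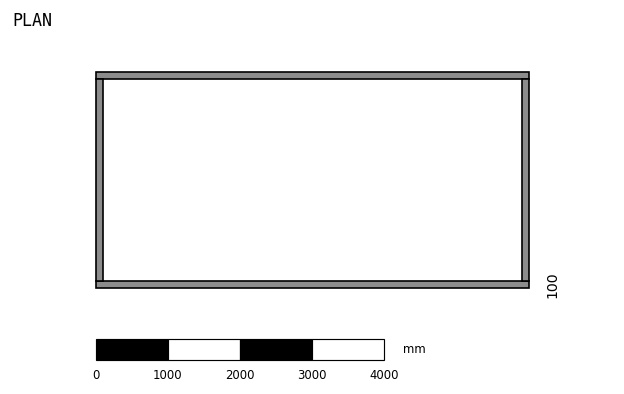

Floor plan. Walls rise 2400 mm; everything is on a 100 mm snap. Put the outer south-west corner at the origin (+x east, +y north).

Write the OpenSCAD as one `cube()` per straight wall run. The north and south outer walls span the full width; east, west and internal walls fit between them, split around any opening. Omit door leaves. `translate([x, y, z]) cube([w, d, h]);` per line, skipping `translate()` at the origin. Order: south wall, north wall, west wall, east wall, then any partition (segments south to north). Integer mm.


cube([6000, 100, 2400]);
translate([0, 2900, 0]) cube([6000, 100, 2400]);
translate([0, 100, 0]) cube([100, 2800, 2400]);
translate([5900, 100, 0]) cube([100, 2800, 2400]);


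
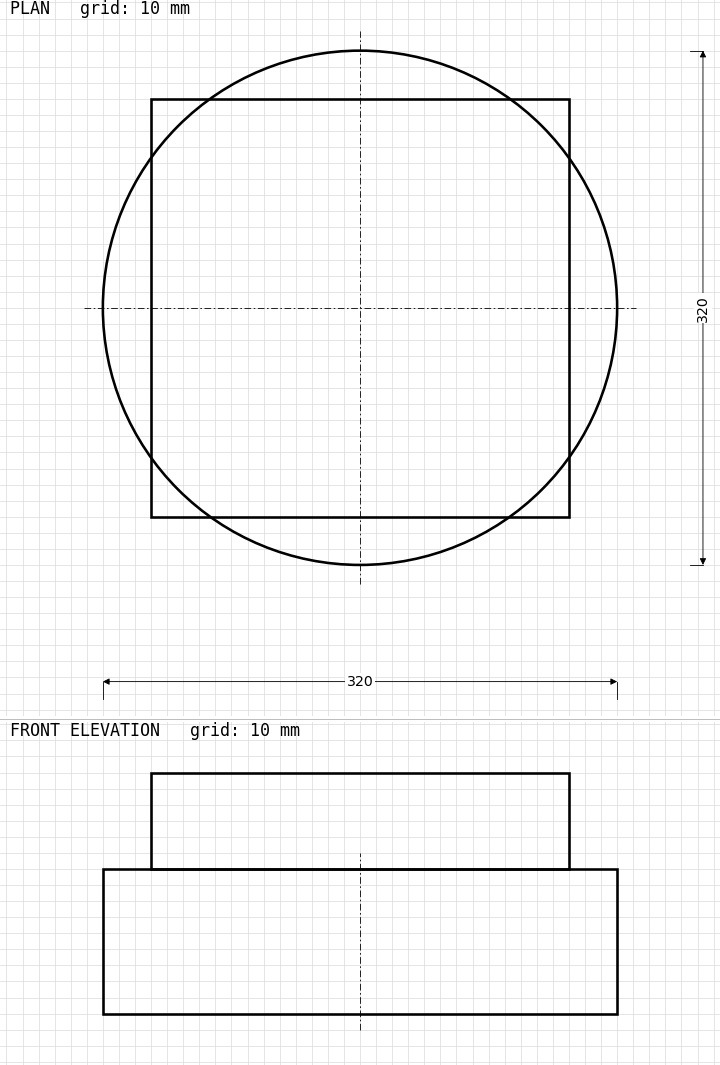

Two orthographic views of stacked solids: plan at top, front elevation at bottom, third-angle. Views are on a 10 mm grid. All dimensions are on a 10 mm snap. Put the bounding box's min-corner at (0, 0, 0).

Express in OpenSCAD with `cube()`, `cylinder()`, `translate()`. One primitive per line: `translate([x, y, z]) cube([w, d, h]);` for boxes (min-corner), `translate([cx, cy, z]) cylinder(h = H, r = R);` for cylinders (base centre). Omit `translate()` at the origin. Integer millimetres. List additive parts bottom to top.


translate([160, 160, 0]) cylinder(h = 90, r = 160);
translate([30, 30, 90]) cube([260, 260, 60]);


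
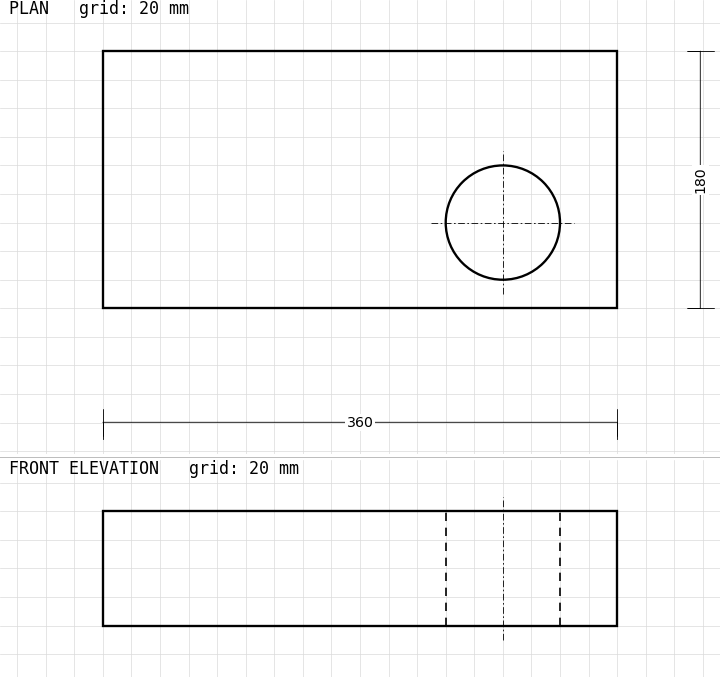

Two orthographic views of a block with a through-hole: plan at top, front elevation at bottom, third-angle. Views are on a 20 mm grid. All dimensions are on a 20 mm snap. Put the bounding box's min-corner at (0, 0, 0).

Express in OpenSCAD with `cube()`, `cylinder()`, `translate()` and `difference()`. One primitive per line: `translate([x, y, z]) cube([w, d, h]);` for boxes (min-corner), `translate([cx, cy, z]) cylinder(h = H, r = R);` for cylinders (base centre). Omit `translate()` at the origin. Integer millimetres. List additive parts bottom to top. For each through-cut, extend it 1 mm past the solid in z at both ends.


difference() {
  cube([360, 180, 80]);
  translate([280, 60, -1]) cylinder(h = 82, r = 40);
}


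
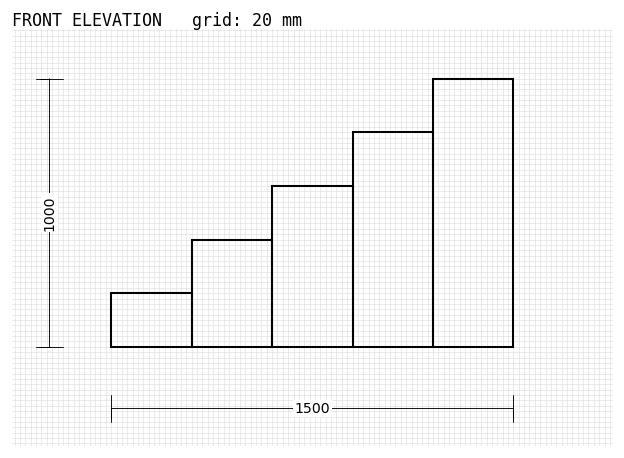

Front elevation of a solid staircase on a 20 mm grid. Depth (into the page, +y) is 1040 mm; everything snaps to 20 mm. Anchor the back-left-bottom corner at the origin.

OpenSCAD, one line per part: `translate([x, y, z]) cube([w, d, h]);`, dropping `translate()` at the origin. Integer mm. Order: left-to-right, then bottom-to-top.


cube([300, 1040, 200]);
translate([300, 0, 0]) cube([300, 1040, 400]);
translate([600, 0, 0]) cube([300, 1040, 600]);
translate([900, 0, 0]) cube([300, 1040, 800]);
translate([1200, 0, 0]) cube([300, 1040, 1000]);


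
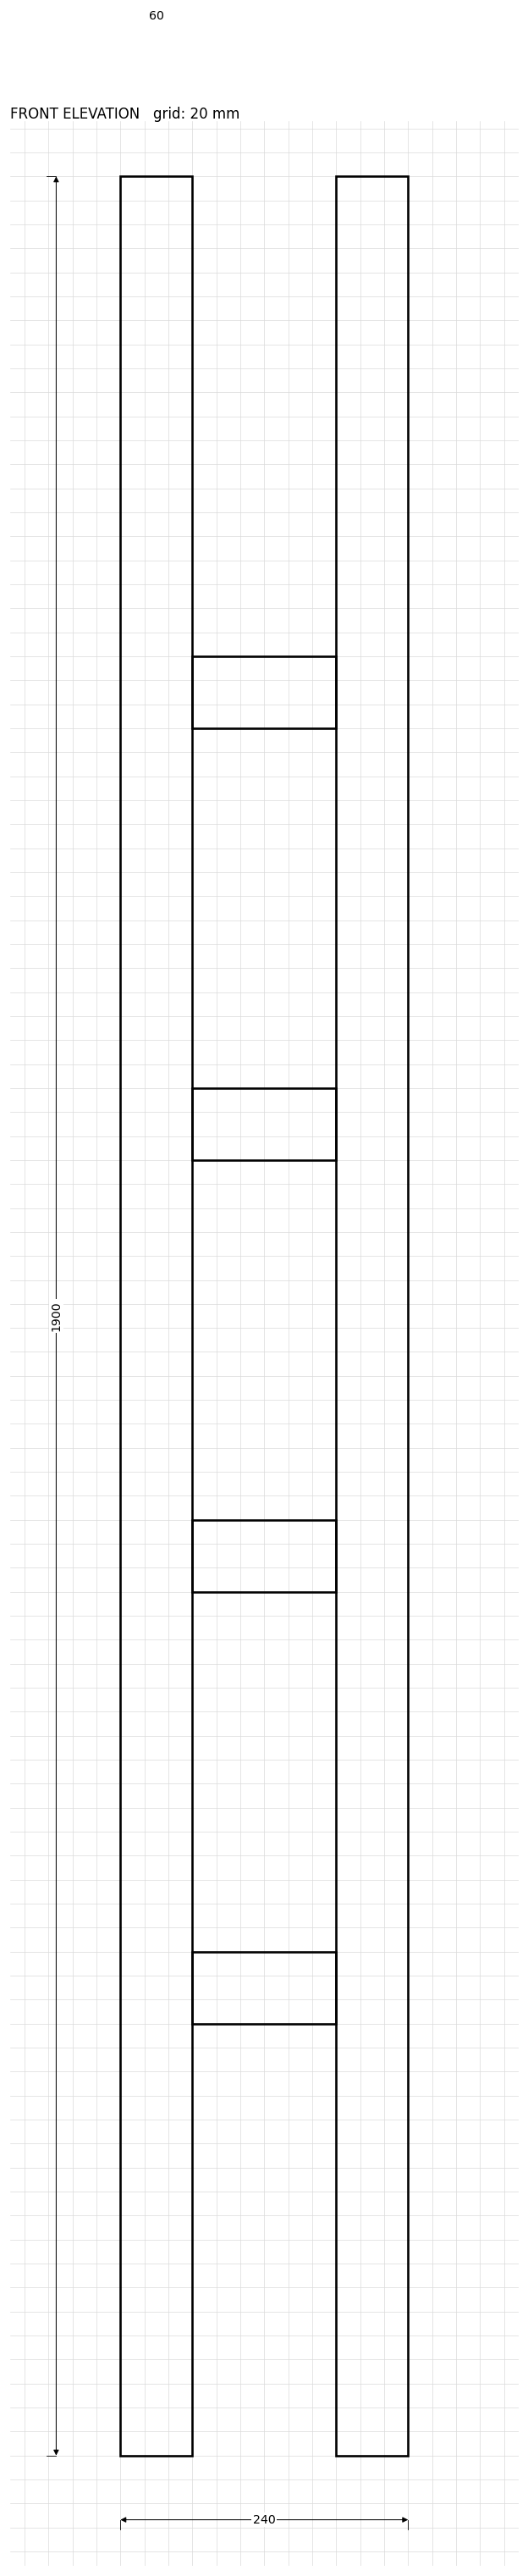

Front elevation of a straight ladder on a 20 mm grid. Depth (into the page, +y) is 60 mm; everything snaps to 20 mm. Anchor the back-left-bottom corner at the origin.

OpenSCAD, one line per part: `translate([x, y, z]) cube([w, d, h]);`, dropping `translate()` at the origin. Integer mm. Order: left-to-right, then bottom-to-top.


cube([60, 60, 1900]);
translate([60, 0, 360]) cube([120, 60, 60]);
translate([60, 0, 720]) cube([120, 60, 60]);
translate([60, 0, 1080]) cube([120, 60, 60]);
translate([60, 0, 1440]) cube([120, 60, 60]);
translate([180, 0, 0]) cube([60, 60, 1900]);
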